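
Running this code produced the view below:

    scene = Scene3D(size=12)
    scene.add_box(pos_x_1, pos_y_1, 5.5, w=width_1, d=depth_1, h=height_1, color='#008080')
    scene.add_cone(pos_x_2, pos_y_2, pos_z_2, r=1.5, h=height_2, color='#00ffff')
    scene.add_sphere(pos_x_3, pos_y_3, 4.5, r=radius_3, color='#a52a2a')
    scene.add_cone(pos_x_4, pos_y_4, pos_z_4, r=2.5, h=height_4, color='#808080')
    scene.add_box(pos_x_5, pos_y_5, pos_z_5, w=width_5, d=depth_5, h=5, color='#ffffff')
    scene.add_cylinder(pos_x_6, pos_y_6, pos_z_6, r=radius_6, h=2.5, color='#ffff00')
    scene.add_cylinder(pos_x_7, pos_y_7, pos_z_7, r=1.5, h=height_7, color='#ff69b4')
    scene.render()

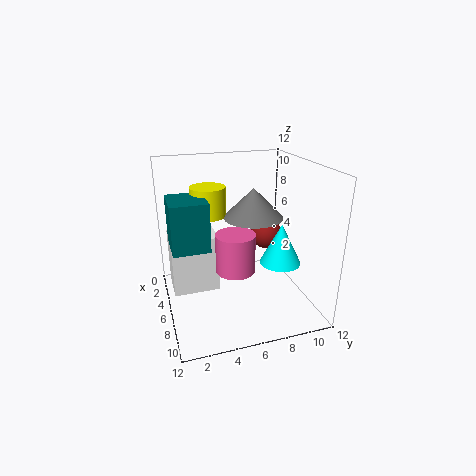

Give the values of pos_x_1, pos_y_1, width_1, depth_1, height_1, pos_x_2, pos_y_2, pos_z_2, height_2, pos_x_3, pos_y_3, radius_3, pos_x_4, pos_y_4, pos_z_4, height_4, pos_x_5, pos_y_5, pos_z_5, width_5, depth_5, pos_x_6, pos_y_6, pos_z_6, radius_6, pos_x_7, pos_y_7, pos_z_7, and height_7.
pos_x_1 = 3.5, pos_y_1 = 0.5, width_1 = 3.5, depth_1 = 3, height_1 = 4, pos_x_2 = 10, pos_y_2 = 8, pos_z_2 = 5.5, height_2 = 3, pos_x_3 = 2.5, pos_y_3 = 10, radius_3 = 1.5, pos_x_4 = 5.5, pos_y_4 = 7.5, pos_z_4 = 7.5, height_4 = 2.5, pos_x_5 = 2.5, pos_y_5 = 0.5, pos_z_5 = 1, width_5 = 3, depth_5 = 4, pos_x_6 = 4, pos_y_6 = 4, pos_z_6 = 7.5, radius_6 = 1.5, pos_x_7 = 8.5, pos_y_7 = 5, pos_z_7 = 4.5, height_7 = 3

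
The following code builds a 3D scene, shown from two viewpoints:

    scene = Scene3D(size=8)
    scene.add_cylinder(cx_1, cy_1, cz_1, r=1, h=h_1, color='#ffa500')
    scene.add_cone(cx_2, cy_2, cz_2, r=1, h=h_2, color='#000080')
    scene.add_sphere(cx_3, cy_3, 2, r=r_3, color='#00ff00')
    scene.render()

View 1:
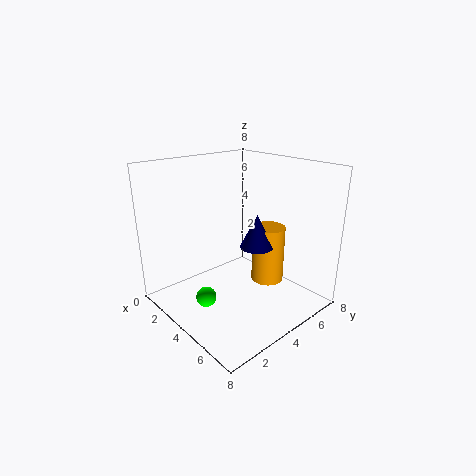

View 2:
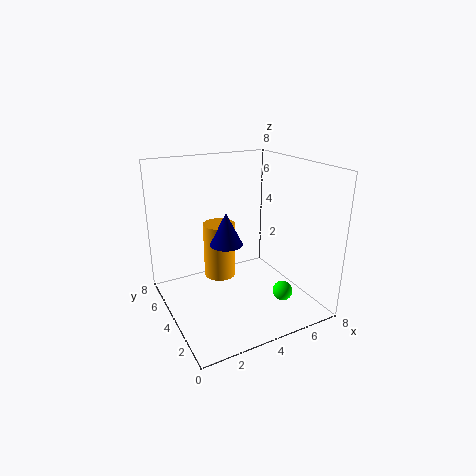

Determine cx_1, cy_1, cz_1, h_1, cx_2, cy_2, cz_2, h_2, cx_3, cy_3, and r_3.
cx_1 = 4; cy_1 = 6.5; cz_1 = 0.5; h_1 = 3.5; cx_2 = 4; cy_2 = 5.5; cz_2 = 3; h_2 = 2; cx_3 = 5; cy_3 = 1; r_3 = 0.5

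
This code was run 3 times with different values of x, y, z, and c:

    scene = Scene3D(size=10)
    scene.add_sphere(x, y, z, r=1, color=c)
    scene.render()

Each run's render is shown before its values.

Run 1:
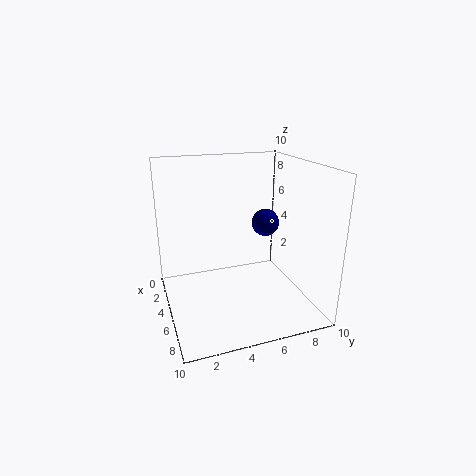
x = 4
y = 7.5
z = 5.5
c = 'navy'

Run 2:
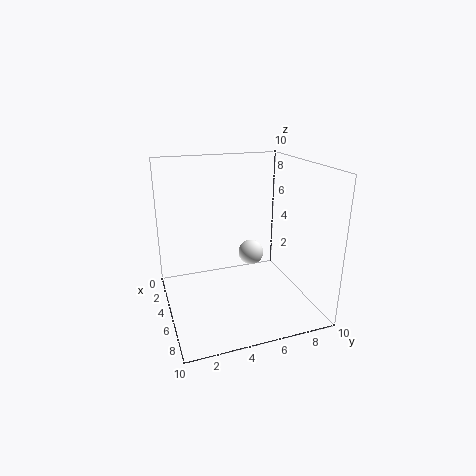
x = 2.5
y = 7
z = 2.5
c = 'white'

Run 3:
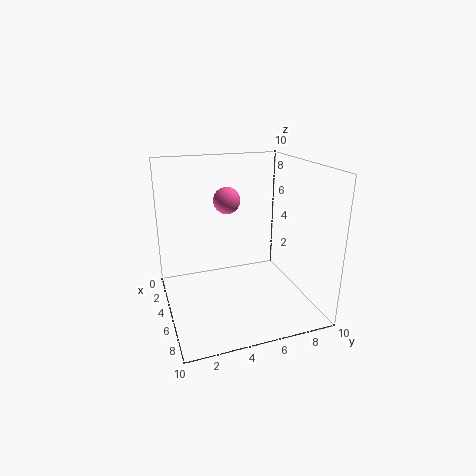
x = 2.5
y = 5
z = 7
c = 'hotpink'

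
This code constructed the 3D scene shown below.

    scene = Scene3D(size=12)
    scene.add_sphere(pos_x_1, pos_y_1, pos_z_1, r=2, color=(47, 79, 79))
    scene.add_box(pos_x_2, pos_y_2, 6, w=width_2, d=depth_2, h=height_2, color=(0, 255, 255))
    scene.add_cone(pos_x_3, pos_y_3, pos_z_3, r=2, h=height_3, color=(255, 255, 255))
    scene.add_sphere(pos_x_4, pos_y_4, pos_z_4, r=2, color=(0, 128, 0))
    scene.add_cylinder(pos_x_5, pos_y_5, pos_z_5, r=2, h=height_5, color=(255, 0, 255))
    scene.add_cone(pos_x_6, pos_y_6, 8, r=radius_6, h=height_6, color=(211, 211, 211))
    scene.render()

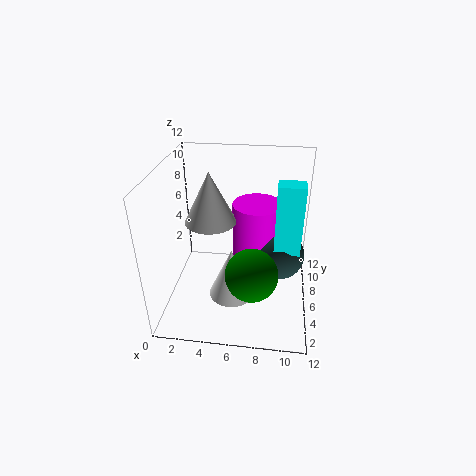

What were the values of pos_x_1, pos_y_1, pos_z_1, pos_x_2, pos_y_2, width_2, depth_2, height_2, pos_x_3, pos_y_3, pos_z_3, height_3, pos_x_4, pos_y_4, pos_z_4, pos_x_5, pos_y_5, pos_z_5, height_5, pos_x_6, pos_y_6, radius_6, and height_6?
pos_x_1 = 9.5
pos_y_1 = 5.5
pos_z_1 = 5
pos_x_2 = 9
pos_y_2 = 4
width_2 = 2
depth_2 = 1.5
height_2 = 5.5
pos_x_3 = 5.5
pos_y_3 = 5.5
pos_z_3 = 0.5
height_3 = 4.5
pos_x_4 = 7.5
pos_y_4 = 2.5
pos_z_4 = 5
pos_x_5 = 7.5
pos_y_5 = 6.5
pos_z_5 = 4
height_5 = 5
pos_x_6 = 4
pos_y_6 = 5
radius_6 = 2
height_6 = 4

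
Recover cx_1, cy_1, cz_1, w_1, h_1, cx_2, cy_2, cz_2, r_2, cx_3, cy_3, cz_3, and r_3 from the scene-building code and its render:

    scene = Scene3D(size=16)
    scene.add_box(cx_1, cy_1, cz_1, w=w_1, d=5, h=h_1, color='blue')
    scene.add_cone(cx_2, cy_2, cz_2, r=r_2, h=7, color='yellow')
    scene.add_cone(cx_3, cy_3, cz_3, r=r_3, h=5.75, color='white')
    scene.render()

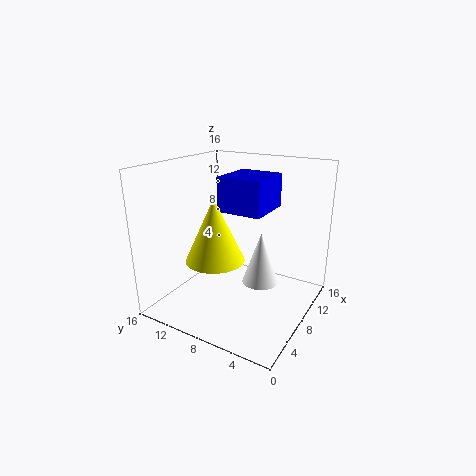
cx_1 = 7
cy_1 = 5
cz_1 = 11
w_1 = 5.5
h_1 = 3.75
cx_2 = 6
cy_2 = 9.75
cz_2 = 5.75
r_2 = 3.25
cx_3 = 8.25
cy_3 = 5.25
cz_3 = 3.25
r_3 = 2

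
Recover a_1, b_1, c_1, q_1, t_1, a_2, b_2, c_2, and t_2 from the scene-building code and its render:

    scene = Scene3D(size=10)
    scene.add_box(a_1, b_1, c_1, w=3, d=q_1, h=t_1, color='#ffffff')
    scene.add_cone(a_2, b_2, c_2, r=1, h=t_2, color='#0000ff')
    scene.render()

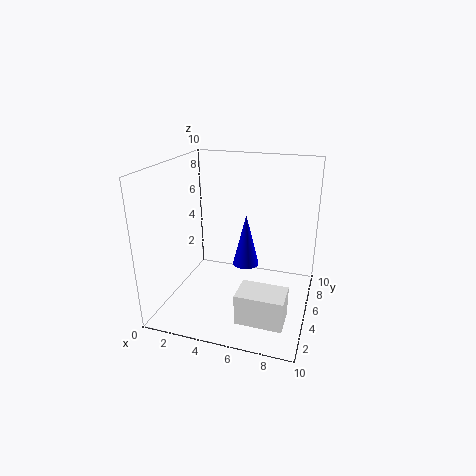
a_1 = 6; b_1 = 1; c_1 = 1; q_1 = 2; t_1 = 2; a_2 = 5; b_2 = 7; c_2 = 2; t_2 = 4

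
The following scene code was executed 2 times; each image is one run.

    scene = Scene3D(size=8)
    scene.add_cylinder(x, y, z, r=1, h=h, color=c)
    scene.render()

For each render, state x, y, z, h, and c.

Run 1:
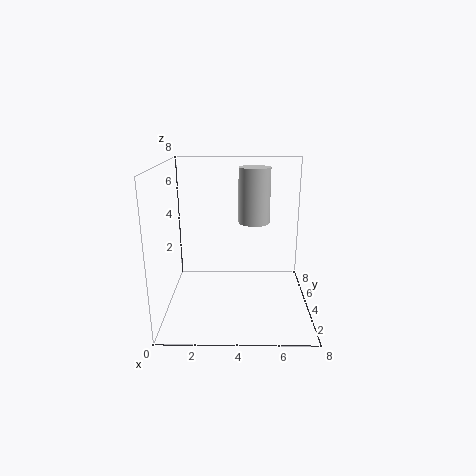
x = 5; y = 7; z = 4; h = 3.5; c = 'lightgray'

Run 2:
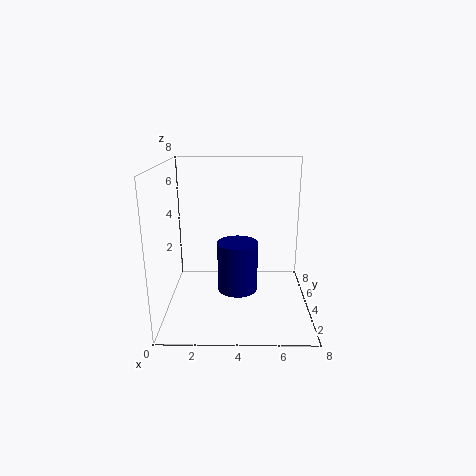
x = 4; y = 2; z = 2; h = 2.5; c = 'navy'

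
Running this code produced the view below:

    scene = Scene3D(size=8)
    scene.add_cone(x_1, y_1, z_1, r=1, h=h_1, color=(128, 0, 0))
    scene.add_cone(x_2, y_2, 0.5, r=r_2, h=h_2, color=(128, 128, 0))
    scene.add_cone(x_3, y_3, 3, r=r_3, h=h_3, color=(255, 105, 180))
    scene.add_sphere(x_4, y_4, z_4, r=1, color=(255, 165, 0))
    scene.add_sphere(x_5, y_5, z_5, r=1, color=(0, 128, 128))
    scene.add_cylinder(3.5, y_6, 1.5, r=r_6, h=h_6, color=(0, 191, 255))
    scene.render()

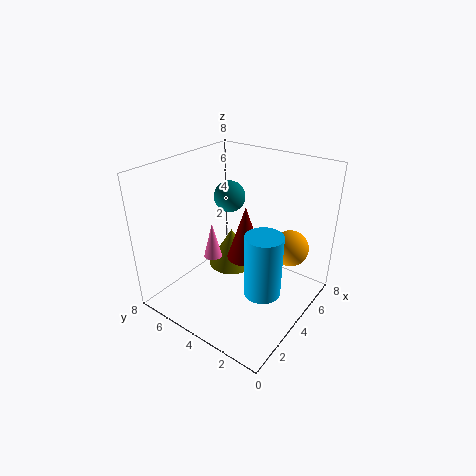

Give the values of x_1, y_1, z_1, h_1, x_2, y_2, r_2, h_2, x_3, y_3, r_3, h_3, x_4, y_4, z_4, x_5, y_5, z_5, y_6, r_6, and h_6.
x_1 = 4
y_1 = 3.5
z_1 = 3
h_1 = 3
x_2 = 6
y_2 = 6
r_2 = 1.5
h_2 = 2.5
x_3 = 3
y_3 = 5
r_3 = 0.5
h_3 = 2
x_4 = 5.5
y_4 = 1.5
z_4 = 3.5
x_5 = 6.5
y_5 = 6.5
z_5 = 5
y_6 = 2
r_6 = 1
h_6 = 3.5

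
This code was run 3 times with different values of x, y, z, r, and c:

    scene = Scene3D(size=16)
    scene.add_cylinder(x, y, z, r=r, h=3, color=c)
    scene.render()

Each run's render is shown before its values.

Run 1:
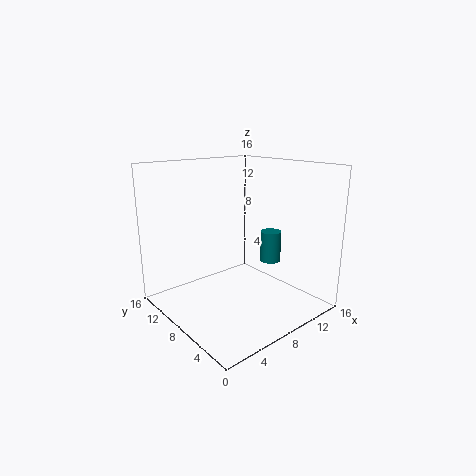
x = 8; y = 3; z = 7; r = 1; c = 'teal'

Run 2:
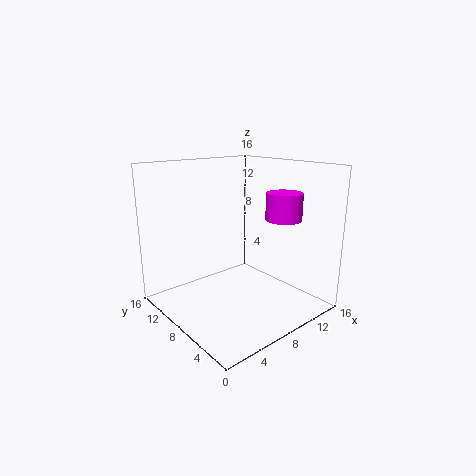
x = 12; y = 5; z = 10; r = 2; c = 'magenta'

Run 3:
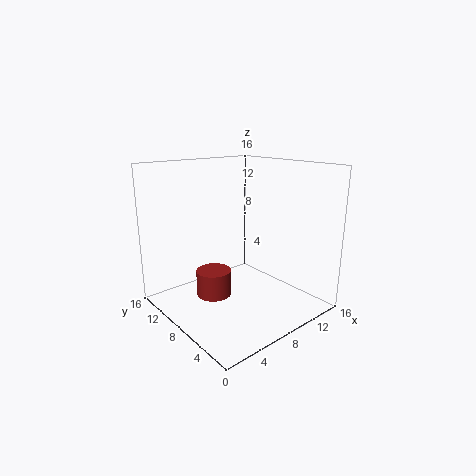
x = 6; y = 10; z = 1; r = 2; c = 'brown'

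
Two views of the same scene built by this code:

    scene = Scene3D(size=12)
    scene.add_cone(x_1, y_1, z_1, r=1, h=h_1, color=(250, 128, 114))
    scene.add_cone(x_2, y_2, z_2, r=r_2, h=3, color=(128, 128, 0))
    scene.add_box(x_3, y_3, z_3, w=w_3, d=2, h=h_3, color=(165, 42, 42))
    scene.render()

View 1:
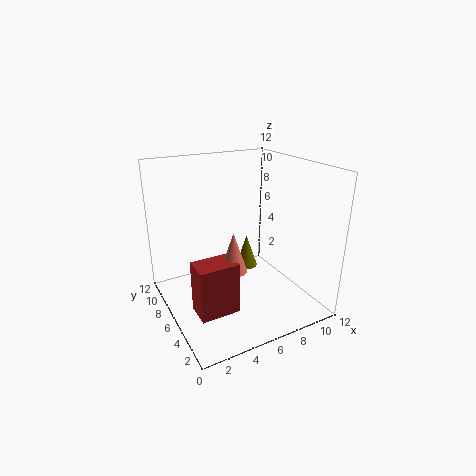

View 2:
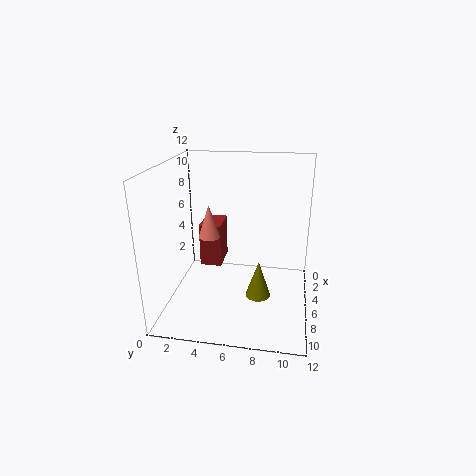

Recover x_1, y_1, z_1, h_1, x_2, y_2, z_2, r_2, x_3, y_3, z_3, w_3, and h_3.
x_1 = 4
y_1 = 3
z_1 = 5
h_1 = 3
x_2 = 8
y_2 = 8
z_2 = 2
r_2 = 1
x_3 = 1
y_3 = 2
z_3 = 2
w_3 = 3
h_3 = 4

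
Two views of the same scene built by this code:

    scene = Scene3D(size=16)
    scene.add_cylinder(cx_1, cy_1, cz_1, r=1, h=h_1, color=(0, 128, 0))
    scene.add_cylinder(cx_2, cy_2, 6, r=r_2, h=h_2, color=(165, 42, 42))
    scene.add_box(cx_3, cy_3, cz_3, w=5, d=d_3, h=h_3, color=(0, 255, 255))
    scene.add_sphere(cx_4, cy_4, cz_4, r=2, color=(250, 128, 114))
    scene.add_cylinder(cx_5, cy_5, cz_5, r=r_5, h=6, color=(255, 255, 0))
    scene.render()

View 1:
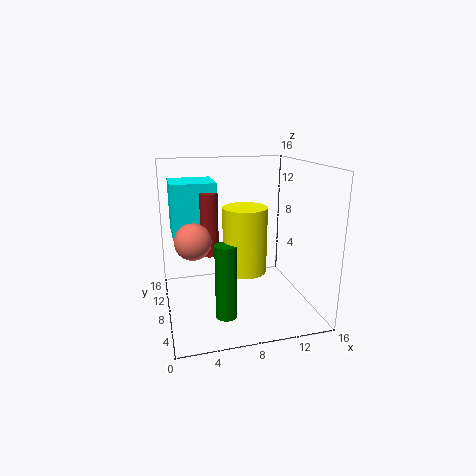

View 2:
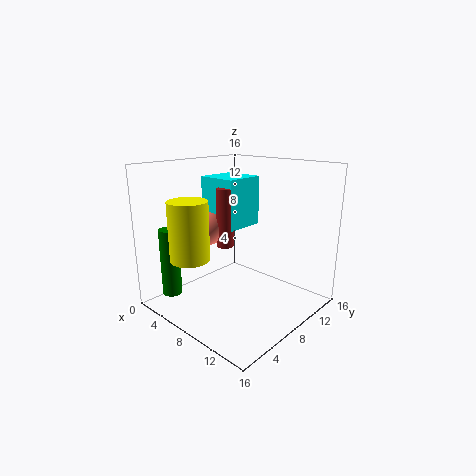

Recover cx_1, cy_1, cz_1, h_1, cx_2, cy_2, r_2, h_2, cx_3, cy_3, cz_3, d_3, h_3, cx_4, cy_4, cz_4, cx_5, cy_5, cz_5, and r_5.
cx_1 = 5
cy_1 = 1
cz_1 = 3
h_1 = 7
cx_2 = 5
cy_2 = 9
r_2 = 1
h_2 = 7
cx_3 = 1
cy_3 = 9
cz_3 = 8
d_3 = 5
h_3 = 6
cx_4 = 3
cy_4 = 8
cz_4 = 8
cx_5 = 7
cy_5 = 2
cz_5 = 7
r_5 = 2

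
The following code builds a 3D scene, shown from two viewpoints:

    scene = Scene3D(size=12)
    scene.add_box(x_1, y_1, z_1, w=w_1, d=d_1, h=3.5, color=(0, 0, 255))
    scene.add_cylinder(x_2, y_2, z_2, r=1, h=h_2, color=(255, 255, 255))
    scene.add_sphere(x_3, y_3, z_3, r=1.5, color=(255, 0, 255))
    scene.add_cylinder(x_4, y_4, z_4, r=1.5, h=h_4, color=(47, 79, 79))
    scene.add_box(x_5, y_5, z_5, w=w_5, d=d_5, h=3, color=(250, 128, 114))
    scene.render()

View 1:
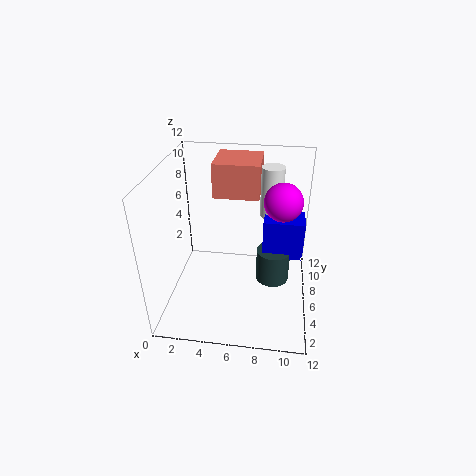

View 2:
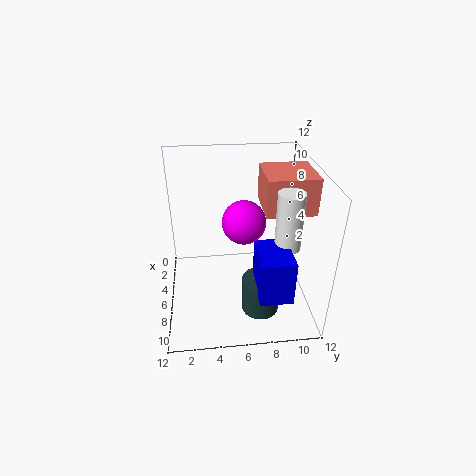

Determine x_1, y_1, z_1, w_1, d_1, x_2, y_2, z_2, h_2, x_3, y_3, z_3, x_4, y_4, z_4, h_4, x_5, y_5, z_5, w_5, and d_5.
x_1 = 8
y_1 = 7
z_1 = 3.5
w_1 = 3.5
d_1 = 2.5
x_2 = 8.5
y_2 = 9.5
z_2 = 6.5
h_2 = 4.5
x_3 = 9.5
y_3 = 6
z_3 = 9.5
x_4 = 9
y_4 = 7.5
z_4 = 1
h_4 = 3
x_5 = 3.5
y_5 = 8
z_5 = 8.5
w_5 = 4
d_5 = 4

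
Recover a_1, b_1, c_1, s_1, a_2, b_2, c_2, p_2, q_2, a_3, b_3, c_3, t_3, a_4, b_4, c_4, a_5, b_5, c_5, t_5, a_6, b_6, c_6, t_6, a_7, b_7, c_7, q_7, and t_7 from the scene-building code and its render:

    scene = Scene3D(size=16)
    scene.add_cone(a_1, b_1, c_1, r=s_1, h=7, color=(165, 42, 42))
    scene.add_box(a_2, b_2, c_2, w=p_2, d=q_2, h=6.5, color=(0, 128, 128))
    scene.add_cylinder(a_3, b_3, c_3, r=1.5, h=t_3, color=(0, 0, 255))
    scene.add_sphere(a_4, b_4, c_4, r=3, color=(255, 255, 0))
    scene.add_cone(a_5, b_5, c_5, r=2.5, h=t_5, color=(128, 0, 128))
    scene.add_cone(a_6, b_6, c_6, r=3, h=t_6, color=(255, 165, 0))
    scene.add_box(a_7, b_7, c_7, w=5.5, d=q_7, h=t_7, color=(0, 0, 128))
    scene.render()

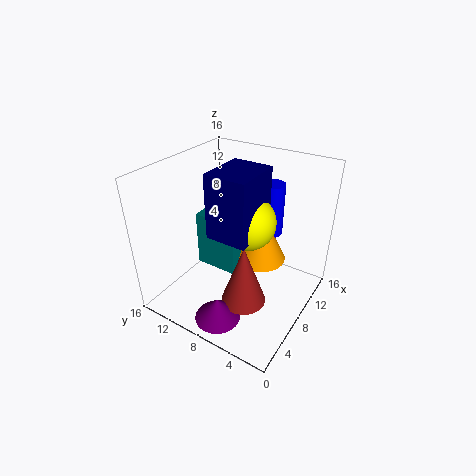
a_1 = 6
b_1 = 6
c_1 = 1.5
s_1 = 2.5
a_2 = 7
b_2 = 8
c_2 = 3.5
p_2 = 3.5
q_2 = 5
a_3 = 14
b_3 = 7
c_3 = 6
t_3 = 6.5
a_4 = 8.5
b_4 = 7
c_4 = 10
a_5 = 3
b_5 = 7.5
c_5 = 0.5
t_5 = 2.5
a_6 = 10.5
b_6 = 6.5
c_6 = 4.5
t_6 = 6
a_7 = 5
b_7 = 5.5
c_7 = 9
q_7 = 4.5
t_7 = 7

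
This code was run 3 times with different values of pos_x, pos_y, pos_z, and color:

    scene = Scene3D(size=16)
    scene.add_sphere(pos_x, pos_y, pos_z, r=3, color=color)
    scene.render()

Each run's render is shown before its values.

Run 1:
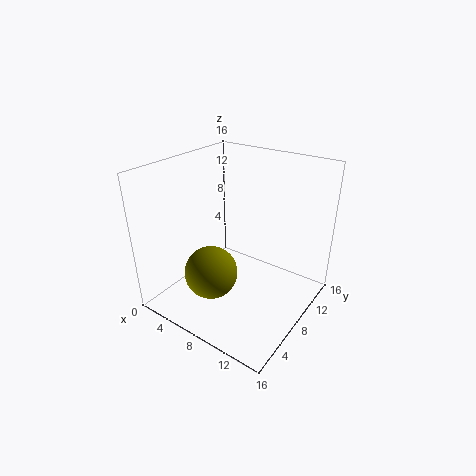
pos_x = 6, pos_y = 5.5, pos_z = 4, color = 'olive'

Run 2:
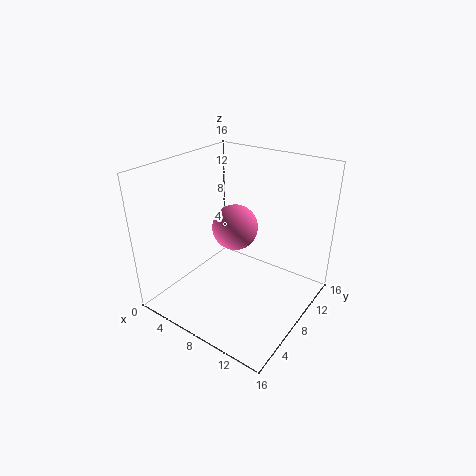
pos_x = 4, pos_y = 13, pos_z = 6, color = 'hotpink'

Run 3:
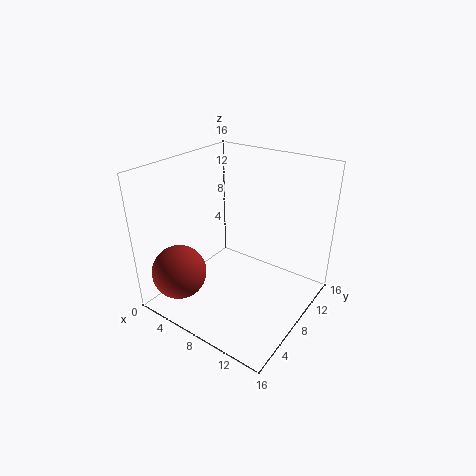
pos_x = 3.5, pos_y = 3, pos_z = 4.5, color = 'brown'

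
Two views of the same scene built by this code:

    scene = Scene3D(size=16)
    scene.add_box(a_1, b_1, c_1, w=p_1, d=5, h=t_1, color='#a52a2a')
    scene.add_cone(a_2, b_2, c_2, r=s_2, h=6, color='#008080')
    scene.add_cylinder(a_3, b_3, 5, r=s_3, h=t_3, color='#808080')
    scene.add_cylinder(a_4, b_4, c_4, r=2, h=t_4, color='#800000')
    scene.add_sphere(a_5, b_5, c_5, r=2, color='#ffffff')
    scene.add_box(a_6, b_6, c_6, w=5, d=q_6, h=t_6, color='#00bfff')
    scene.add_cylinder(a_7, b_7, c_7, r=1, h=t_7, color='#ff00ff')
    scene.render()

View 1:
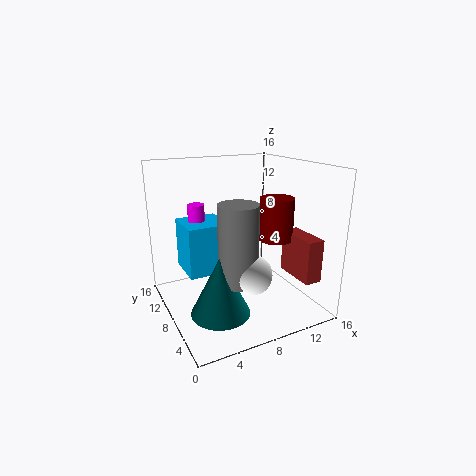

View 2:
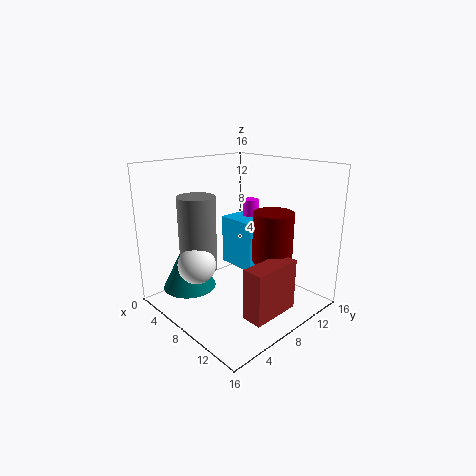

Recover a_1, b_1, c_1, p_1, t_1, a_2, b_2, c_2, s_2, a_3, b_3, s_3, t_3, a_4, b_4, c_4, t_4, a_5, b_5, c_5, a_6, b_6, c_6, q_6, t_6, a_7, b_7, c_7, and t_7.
a_1 = 14; b_1 = 3; c_1 = 3; p_1 = 2; t_1 = 5; a_2 = 4; b_2 = 4; c_2 = 2; s_2 = 3; a_3 = 6; b_3 = 4; s_3 = 2; t_3 = 8; a_4 = 13; b_4 = 8; c_4 = 7; t_4 = 5; a_5 = 7; b_5 = 3; c_5 = 6; a_6 = 3; b_6 = 10; c_6 = 3; q_6 = 5; t_6 = 6; a_7 = 5; b_7 = 13; c_7 = 7; t_7 = 4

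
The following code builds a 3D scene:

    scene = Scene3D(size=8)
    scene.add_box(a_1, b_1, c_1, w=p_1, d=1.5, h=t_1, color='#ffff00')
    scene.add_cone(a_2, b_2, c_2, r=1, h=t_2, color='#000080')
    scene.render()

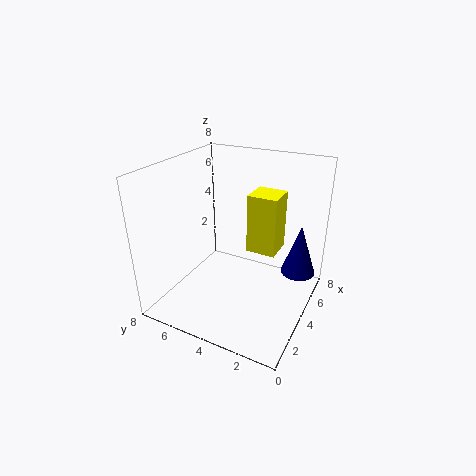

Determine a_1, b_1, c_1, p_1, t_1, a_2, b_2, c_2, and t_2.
a_1 = 3, b_1 = 1.5, c_1 = 4, p_1 = 1.5, t_1 = 3, a_2 = 6, b_2 = 1, c_2 = 1.5, t_2 = 3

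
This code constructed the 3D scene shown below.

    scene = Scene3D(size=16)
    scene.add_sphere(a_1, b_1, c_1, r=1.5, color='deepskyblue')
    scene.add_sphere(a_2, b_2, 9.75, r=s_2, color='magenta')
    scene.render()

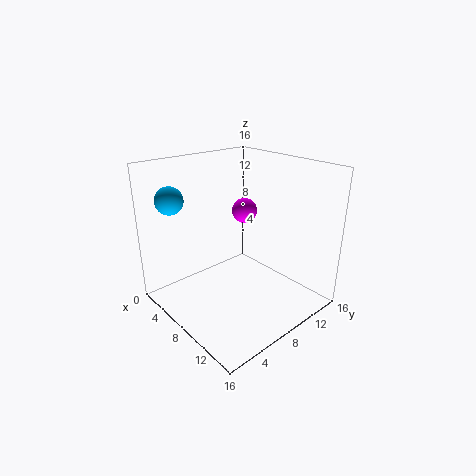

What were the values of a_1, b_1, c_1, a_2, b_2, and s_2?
a_1 = 3.75; b_1 = 2.25; c_1 = 12.5; a_2 = 5.5; b_2 = 11.25; s_2 = 1.5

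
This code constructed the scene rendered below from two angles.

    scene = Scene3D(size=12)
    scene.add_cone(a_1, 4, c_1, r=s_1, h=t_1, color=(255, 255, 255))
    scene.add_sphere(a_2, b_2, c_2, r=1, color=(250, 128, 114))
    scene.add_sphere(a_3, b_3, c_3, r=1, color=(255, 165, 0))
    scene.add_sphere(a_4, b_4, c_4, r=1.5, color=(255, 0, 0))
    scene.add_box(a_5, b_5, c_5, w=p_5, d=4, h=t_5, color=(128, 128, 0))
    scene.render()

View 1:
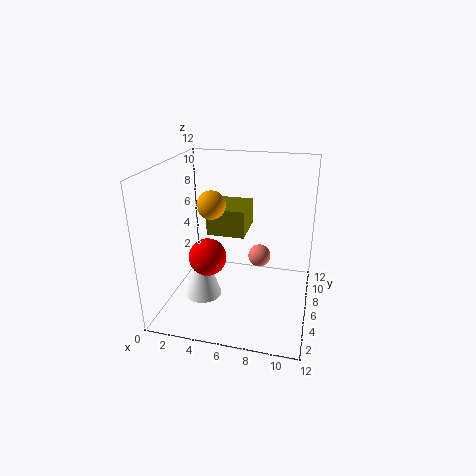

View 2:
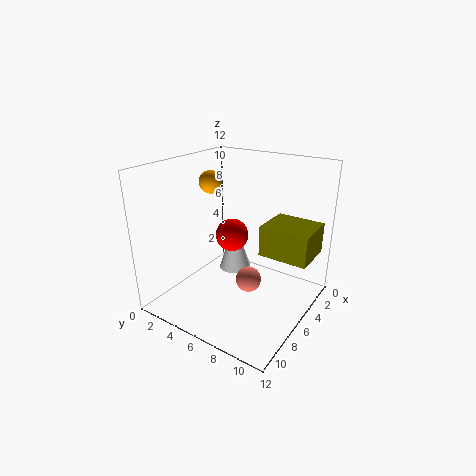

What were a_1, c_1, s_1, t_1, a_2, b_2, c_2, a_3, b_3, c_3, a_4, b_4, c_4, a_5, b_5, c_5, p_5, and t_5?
a_1 = 3.5
c_1 = 1.5
s_1 = 1.5
t_1 = 4.5
a_2 = 7.5
b_2 = 8
c_2 = 3.5
a_3 = 5
b_3 = 2.5
c_3 = 10
a_4 = 4
b_4 = 4
c_4 = 5
a_5 = 2.5
b_5 = 8
c_5 = 5
p_5 = 3.5
t_5 = 2.5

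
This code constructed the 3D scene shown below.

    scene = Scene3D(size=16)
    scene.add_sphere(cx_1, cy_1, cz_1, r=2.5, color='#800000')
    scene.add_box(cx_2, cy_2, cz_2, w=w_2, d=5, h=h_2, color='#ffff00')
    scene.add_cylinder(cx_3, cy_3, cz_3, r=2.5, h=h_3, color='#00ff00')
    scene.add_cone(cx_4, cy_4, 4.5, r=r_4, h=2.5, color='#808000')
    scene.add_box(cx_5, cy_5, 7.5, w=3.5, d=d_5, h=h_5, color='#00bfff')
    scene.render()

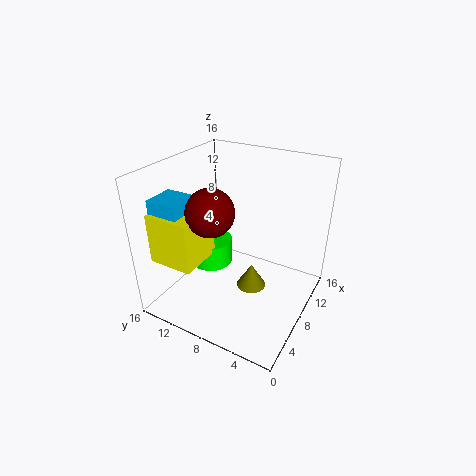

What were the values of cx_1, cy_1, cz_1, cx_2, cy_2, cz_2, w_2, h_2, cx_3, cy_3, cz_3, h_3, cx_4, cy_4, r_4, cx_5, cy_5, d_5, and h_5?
cx_1 = 5; cy_1 = 9.5; cz_1 = 12; cx_2 = 2; cy_2 = 10.5; cz_2 = 6; w_2 = 5; h_2 = 5.5; cx_3 = 8.5; cy_3 = 12; cz_3 = 3.5; h_3 = 3; cx_4 = 5.5; cy_4 = 5; r_4 = 1.5; cx_5 = 2.5; cy_5 = 12; d_5 = 3.5; h_5 = 5.5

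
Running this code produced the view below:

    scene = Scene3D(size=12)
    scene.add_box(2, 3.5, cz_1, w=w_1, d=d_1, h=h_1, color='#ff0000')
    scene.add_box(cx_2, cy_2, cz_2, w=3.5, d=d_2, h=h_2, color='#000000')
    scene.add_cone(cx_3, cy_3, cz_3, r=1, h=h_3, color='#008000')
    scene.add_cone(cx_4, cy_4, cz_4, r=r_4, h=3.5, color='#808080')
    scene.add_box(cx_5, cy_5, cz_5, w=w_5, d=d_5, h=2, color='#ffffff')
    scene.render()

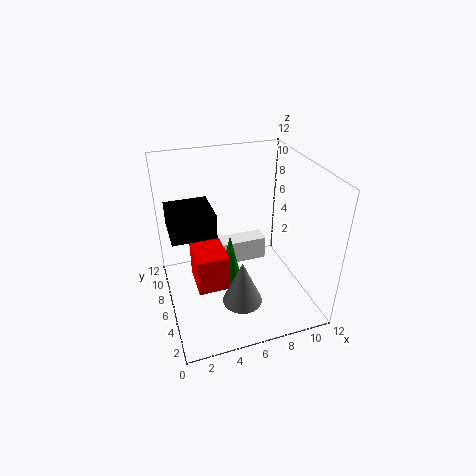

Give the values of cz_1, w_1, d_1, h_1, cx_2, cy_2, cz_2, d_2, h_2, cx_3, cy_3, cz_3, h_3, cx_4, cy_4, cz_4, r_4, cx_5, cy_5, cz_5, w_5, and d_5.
cz_1 = 3, w_1 = 2.5, d_1 = 3, h_1 = 3, cx_2 = 0.5, cy_2 = 5, cz_2 = 7, d_2 = 3.5, h_2 = 2, cx_3 = 5, cy_3 = 5, cz_3 = 2.5, h_3 = 4.5, cx_4 = 5, cy_4 = 2, cz_4 = 3, r_4 = 1.5, cx_5 = 4.5, cy_5 = 6, cz_5 = 3.5, w_5 = 4, d_5 = 1.5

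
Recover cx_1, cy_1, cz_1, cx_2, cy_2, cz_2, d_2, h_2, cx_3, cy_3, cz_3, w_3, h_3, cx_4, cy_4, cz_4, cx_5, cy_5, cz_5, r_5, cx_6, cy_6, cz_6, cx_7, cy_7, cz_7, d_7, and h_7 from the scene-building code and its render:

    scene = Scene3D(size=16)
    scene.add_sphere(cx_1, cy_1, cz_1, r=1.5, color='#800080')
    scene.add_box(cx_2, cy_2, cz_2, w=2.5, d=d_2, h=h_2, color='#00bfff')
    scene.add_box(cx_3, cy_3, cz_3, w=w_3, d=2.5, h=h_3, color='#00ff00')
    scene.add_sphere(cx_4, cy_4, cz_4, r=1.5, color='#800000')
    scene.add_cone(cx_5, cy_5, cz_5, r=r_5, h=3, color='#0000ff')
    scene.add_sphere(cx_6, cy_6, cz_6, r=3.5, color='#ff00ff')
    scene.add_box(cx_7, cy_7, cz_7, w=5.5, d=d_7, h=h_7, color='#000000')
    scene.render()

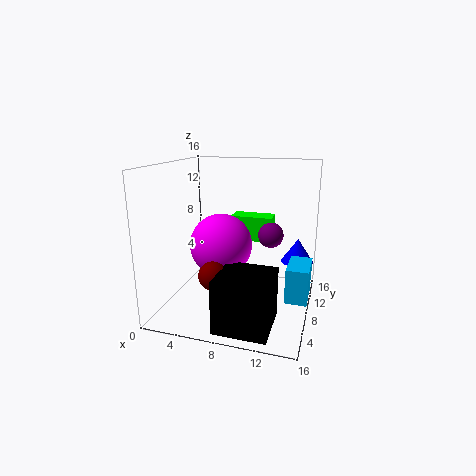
cx_1 = 11
cy_1 = 11.5
cz_1 = 7.5
cx_2 = 13.5
cy_2 = 7.5
cz_2 = 1
d_2 = 4.5
h_2 = 4
cx_3 = 6
cy_3 = 11.5
cz_3 = 6.5
w_3 = 5
h_3 = 3
cx_4 = 6.5
cy_4 = 4
cz_4 = 5
cx_5 = 14
cy_5 = 14
cz_5 = 3.5
r_5 = 2
cx_6 = 6
cy_6 = 8
cz_6 = 7
cx_7 = 7.5
cy_7 = 0.5
cz_7 = 0.5
d_7 = 5.5
h_7 = 5.5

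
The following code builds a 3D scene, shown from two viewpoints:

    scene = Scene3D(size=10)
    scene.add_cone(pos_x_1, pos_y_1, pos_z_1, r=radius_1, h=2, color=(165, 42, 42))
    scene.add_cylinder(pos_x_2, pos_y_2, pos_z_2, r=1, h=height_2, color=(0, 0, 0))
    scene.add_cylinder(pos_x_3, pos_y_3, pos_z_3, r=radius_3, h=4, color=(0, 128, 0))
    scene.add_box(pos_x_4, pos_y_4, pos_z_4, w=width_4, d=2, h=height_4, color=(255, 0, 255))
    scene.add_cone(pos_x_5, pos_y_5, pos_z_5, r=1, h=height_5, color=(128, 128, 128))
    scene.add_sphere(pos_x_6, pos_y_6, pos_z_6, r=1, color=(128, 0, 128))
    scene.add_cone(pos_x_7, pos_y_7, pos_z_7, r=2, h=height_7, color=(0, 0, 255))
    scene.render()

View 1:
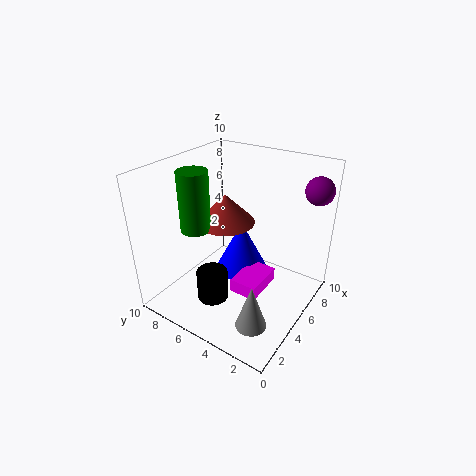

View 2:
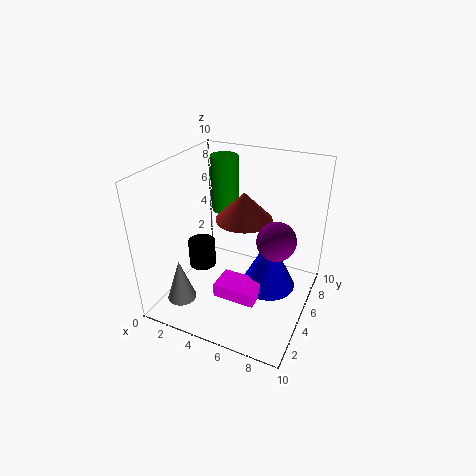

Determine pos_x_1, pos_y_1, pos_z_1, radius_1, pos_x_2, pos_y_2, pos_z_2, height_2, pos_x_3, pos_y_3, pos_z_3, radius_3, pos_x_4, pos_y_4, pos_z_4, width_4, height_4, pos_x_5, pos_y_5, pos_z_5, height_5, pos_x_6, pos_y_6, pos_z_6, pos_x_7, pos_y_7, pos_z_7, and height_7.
pos_x_1 = 5; pos_y_1 = 6; pos_z_1 = 6; radius_1 = 2; pos_x_2 = 2; pos_y_2 = 5; pos_z_2 = 2; height_2 = 2; pos_x_3 = 3; pos_y_3 = 7; pos_z_3 = 6; radius_3 = 1; pos_x_4 = 4; pos_y_4 = 3; pos_z_4 = 1; width_4 = 3; height_4 = 1; pos_x_5 = 2; pos_y_5 = 2; pos_z_5 = 1; height_5 = 3; pos_x_6 = 9; pos_y_6 = 1; pos_z_6 = 8; pos_x_7 = 7; pos_y_7 = 6; pos_z_7 = 1; height_7 = 4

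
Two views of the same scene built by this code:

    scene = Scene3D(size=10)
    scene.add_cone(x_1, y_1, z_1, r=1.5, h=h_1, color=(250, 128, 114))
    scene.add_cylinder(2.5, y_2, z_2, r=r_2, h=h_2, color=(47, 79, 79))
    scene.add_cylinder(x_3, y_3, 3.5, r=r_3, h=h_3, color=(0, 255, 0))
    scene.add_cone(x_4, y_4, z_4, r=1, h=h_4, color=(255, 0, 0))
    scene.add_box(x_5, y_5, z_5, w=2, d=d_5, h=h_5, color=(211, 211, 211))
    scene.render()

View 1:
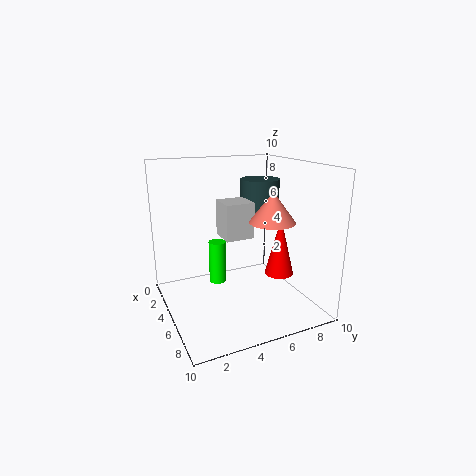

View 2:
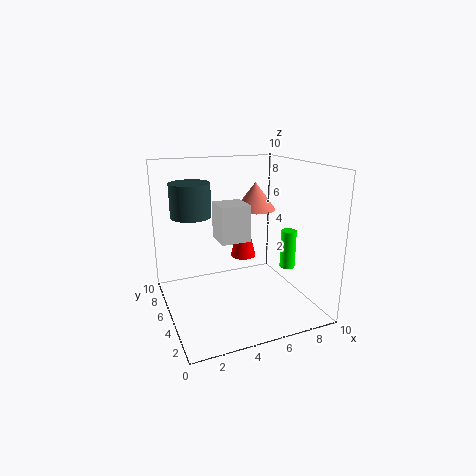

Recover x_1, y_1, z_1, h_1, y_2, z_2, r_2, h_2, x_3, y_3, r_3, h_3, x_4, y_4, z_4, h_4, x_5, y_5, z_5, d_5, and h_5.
x_1 = 7, y_1 = 6.5, z_1 = 6.5, h_1 = 2, y_2 = 8, z_2 = 6, r_2 = 1.5, h_2 = 2.5, x_3 = 7.5, y_3 = 2.5, r_3 = 0.5, h_3 = 2.5, x_4 = 6.5, y_4 = 7.5, z_4 = 2.5, h_4 = 4, x_5 = 3.5, y_5 = 4, z_5 = 5, d_5 = 2, h_5 = 2.5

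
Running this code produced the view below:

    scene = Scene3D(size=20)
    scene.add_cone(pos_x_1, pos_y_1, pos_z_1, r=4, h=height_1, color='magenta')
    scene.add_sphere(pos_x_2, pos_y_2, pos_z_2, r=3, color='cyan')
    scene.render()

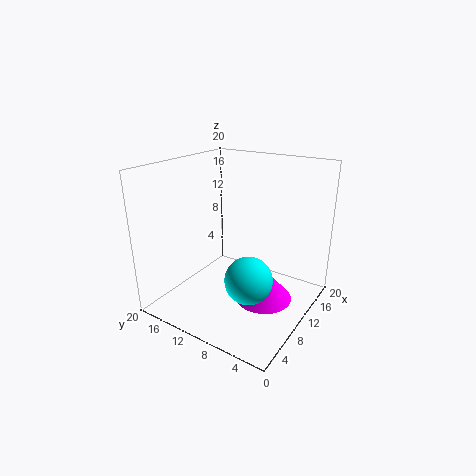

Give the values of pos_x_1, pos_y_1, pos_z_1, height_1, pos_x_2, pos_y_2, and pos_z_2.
pos_x_1 = 10.5, pos_y_1 = 6, pos_z_1 = 1.5, height_1 = 4.5, pos_x_2 = 5.5, pos_y_2 = 5.5, pos_z_2 = 7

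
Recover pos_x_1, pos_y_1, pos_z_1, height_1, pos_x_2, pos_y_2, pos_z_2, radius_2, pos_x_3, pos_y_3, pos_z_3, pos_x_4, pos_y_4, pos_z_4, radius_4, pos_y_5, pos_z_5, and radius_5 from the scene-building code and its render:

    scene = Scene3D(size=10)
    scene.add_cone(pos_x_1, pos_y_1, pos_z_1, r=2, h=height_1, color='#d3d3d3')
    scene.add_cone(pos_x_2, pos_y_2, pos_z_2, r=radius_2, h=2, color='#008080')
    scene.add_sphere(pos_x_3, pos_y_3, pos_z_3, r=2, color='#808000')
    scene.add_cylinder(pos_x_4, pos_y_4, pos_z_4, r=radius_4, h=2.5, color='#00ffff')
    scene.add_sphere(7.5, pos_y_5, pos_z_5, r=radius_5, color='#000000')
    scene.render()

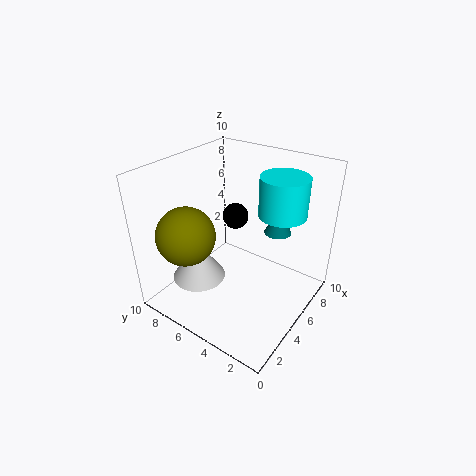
pos_x_1 = 4; pos_y_1 = 8; pos_z_1 = 1; height_1 = 3; pos_x_2 = 8; pos_y_2 = 3.5; pos_z_2 = 4.5; radius_2 = 1; pos_x_3 = 2.5; pos_y_3 = 7.5; pos_z_3 = 5.5; pos_x_4 = 5.5; pos_y_4 = 2; pos_z_4 = 7.5; radius_4 = 1.5; pos_y_5 = 7; pos_z_5 = 5; radius_5 = 1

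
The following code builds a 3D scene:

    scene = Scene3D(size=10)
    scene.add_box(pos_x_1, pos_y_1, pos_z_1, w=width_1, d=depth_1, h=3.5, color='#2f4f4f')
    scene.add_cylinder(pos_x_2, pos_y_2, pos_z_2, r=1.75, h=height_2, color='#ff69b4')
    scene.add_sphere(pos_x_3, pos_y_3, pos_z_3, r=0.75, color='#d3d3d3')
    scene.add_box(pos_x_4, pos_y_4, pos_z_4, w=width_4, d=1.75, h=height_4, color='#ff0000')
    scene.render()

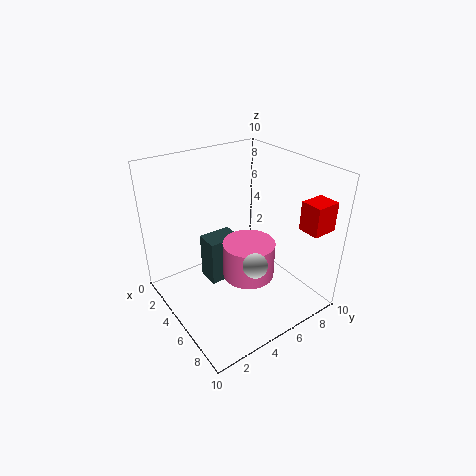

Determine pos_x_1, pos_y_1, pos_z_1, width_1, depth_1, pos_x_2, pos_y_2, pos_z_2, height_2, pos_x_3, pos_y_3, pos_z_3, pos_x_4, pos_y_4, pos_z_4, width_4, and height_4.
pos_x_1 = 1.75; pos_y_1 = 3.75; pos_z_1 = 0.5; width_1 = 1.75; depth_1 = 2.5; pos_x_2 = 6.25; pos_y_2 = 5; pos_z_2 = 2.75; height_2 = 2.5; pos_x_3 = 8.5; pos_y_3 = 3.75; pos_z_3 = 5.25; pos_x_4 = 7.75; pos_y_4 = 8; pos_z_4 = 6; width_4 = 1.5; height_4 = 2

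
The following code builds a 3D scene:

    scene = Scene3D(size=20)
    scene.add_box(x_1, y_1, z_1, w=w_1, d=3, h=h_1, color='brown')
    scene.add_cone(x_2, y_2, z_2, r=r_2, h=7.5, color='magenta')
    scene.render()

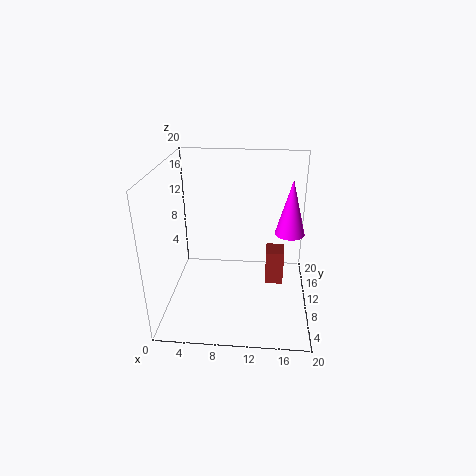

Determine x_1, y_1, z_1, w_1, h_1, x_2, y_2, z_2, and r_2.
x_1 = 14; y_1 = 9.5; z_1 = 3; w_1 = 2.5; h_1 = 5; x_2 = 17; y_2 = 10; z_2 = 11; r_2 = 2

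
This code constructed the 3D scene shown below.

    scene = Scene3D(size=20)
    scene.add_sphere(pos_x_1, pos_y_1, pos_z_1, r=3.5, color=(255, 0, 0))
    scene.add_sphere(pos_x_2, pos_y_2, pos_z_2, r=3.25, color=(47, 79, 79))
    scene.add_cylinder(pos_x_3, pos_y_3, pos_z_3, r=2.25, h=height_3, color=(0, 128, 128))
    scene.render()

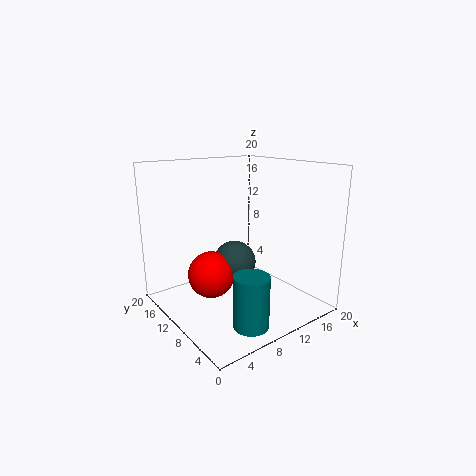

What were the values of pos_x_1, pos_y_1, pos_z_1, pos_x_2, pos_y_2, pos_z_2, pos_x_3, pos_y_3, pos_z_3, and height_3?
pos_x_1 = 8; pos_y_1 = 14; pos_z_1 = 3.5; pos_x_2 = 12; pos_y_2 = 13.5; pos_z_2 = 4.75; pos_x_3 = 6.75; pos_y_3 = 3; pos_z_3 = 1; height_3 = 6.75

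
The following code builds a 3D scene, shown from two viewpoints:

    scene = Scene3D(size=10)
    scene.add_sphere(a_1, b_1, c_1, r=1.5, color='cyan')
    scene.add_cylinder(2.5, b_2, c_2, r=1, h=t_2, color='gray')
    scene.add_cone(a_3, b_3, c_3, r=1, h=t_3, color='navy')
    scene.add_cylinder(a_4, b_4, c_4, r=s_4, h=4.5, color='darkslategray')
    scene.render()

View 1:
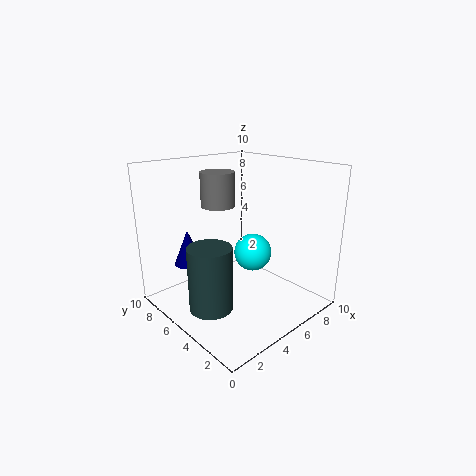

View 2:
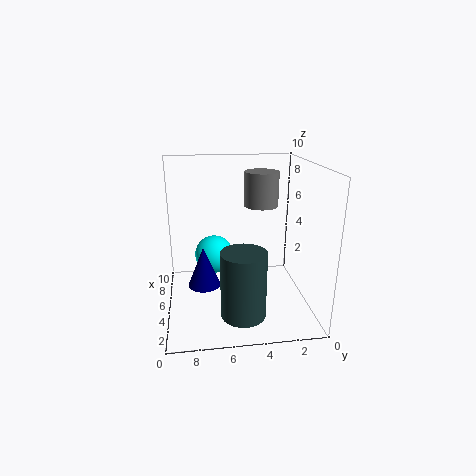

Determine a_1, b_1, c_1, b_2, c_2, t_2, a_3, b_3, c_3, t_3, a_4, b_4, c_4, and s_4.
a_1 = 8; b_1 = 6.5; c_1 = 2.5; b_2 = 4; c_2 = 8; t_2 = 2; a_3 = 2.5; b_3 = 7.5; c_3 = 3; t_3 = 2.5; a_4 = 2.5; b_4 = 5; c_4 = 0.5; s_4 = 1.5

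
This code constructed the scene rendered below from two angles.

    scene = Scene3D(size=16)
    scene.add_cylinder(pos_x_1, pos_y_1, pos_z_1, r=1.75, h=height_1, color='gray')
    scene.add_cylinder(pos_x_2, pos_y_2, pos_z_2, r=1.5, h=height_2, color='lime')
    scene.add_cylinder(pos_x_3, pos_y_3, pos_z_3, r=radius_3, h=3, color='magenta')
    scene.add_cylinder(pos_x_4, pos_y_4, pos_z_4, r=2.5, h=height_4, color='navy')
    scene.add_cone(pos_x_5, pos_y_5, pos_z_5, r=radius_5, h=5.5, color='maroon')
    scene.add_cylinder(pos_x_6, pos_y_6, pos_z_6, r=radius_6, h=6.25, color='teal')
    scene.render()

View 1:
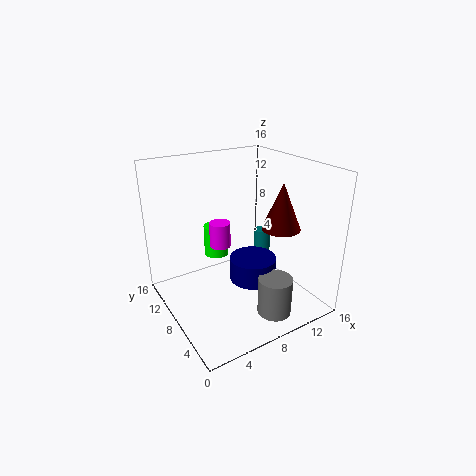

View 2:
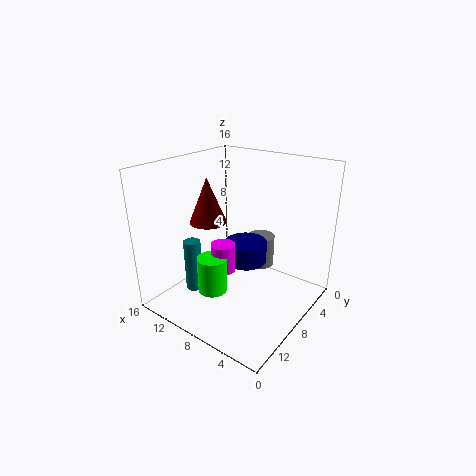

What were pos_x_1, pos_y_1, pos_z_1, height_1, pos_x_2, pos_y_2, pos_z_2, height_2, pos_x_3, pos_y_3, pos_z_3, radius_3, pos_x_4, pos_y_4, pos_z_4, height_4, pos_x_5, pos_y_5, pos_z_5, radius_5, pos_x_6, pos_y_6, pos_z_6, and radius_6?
pos_x_1 = 8.75, pos_y_1 = 2, pos_z_1 = 1.75, height_1 = 4, pos_x_2 = 7.75, pos_y_2 = 12.75, pos_z_2 = 4, height_2 = 3.75, pos_x_3 = 7.5, pos_y_3 = 11.25, pos_z_3 = 5.75, radius_3 = 1.25, pos_x_4 = 8.5, pos_y_4 = 5.75, pos_z_4 = 4, height_4 = 2.5, pos_x_5 = 13.25, pos_y_5 = 7, pos_z_5 = 8.25, radius_5 = 2.25, pos_x_6 = 13, pos_y_6 = 10.25, pos_z_6 = 0.75, radius_6 = 1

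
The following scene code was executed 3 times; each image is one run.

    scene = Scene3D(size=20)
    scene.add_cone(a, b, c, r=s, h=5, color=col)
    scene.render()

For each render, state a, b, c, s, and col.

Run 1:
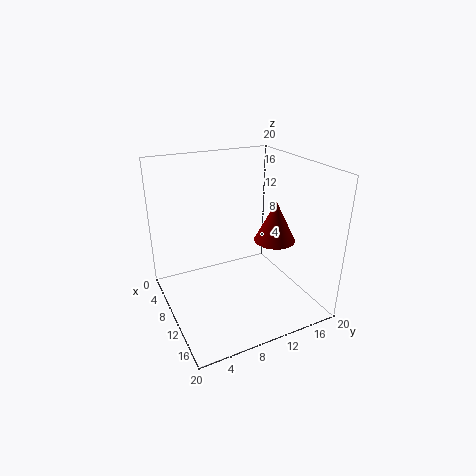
a = 16; b = 12; c = 12; s = 2.5; col = 'maroon'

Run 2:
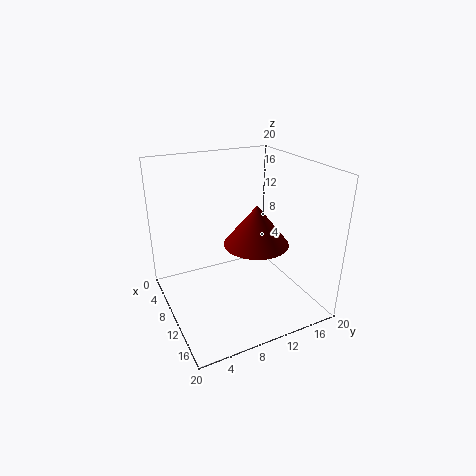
a = 15; b = 10; c = 11.5; s = 4; col = 'maroon'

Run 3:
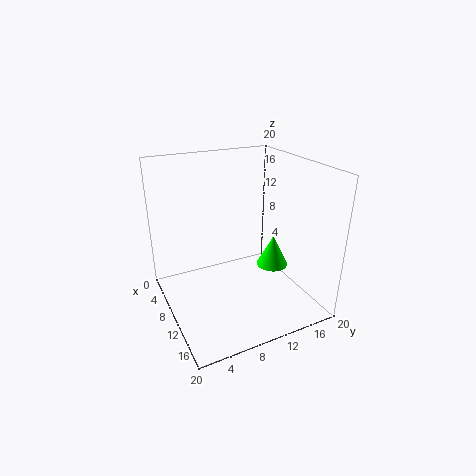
a = 7.5; b = 17.5; c = 2.5; s = 2.5; col = 'lime'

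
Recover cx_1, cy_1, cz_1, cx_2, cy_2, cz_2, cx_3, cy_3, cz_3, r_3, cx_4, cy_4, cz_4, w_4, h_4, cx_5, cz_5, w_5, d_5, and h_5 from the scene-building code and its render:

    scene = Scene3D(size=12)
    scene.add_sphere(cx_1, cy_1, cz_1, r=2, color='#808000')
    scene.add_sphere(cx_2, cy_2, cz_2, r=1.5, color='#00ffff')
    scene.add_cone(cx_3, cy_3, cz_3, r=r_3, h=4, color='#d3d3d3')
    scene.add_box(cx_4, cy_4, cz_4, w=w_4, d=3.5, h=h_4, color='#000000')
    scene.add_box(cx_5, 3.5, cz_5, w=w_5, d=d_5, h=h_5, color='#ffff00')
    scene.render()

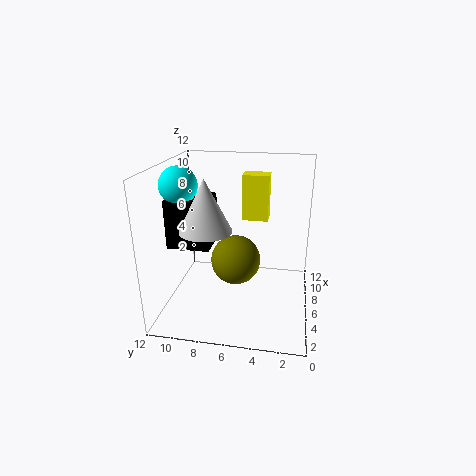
cx_1 = 5; cy_1 = 6; cz_1 = 4.5; cx_2 = 5; cy_2 = 10.5; cz_2 = 10.5; cx_3 = 3.5; cy_3 = 8; cz_3 = 7.5; r_3 = 2; cx_4 = 4; cy_4 = 8; cz_4 = 5.5; w_4 = 3; h_4 = 4; cx_5 = 5; cz_5 = 8; w_5 = 1.5; d_5 = 2; h_5 = 3.5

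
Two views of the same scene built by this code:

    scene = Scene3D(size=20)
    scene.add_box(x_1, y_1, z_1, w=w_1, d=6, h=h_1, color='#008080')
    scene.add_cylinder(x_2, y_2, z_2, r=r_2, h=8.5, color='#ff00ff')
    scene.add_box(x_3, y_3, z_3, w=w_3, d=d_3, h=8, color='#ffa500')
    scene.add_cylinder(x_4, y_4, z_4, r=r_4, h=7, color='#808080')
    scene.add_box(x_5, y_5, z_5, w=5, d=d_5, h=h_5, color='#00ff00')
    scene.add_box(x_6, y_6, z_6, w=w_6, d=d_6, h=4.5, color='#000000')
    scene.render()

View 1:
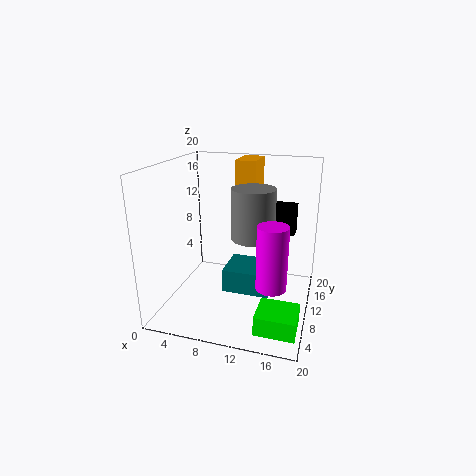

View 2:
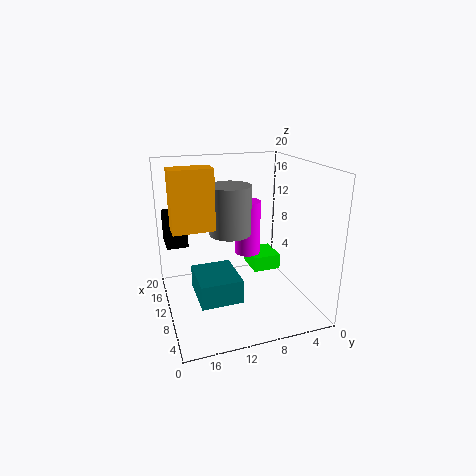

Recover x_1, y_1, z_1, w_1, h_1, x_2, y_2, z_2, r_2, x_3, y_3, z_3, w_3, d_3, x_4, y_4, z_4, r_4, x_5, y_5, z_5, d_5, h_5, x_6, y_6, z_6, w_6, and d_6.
x_1 = 7.5
y_1 = 10
z_1 = 1
w_1 = 7
h_1 = 3.5
x_2 = 15.5
y_2 = 6.5
z_2 = 5
r_2 = 2
x_3 = 8.5
y_3 = 13.5
z_3 = 12
w_3 = 3
d_3 = 5.5
x_4 = 12
y_4 = 10.5
z_4 = 10
r_4 = 3
x_5 = 14.5
y_5 = 1
z_5 = 1.5
d_5 = 4.5
h_5 = 2.5
x_6 = 12.5
y_6 = 16.5
z_6 = 8.5
w_6 = 4.5
d_6 = 3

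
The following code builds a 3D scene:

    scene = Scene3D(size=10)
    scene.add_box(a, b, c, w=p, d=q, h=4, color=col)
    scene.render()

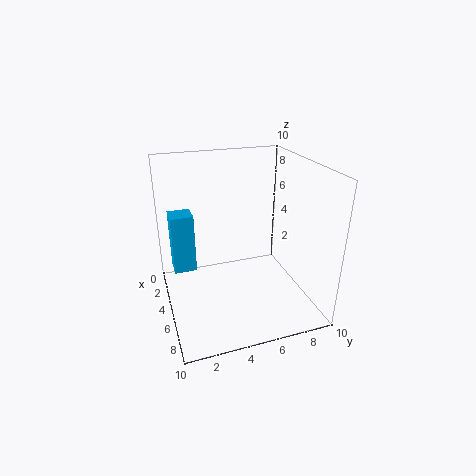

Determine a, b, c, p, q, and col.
a = 3.5
b = 0.5
c = 3
p = 1.5
q = 1.5
col = 'deepskyblue'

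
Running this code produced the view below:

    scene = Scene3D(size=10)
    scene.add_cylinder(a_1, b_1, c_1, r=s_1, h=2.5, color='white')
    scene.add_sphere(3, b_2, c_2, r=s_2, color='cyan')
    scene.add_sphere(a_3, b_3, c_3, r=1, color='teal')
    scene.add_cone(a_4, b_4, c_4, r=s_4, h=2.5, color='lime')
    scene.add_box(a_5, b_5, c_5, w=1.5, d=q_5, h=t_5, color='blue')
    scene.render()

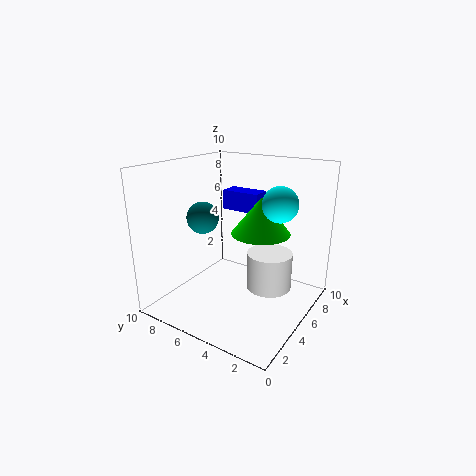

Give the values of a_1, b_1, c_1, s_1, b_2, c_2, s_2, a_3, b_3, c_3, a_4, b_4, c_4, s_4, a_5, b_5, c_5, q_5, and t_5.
a_1 = 5; b_1 = 2.5; c_1 = 2; s_1 = 1.5; b_2 = 1; c_2 = 8.5; s_2 = 1; a_3 = 2.5; b_3 = 6; c_3 = 7; a_4 = 5.5; b_4 = 3.5; c_4 = 5.5; s_4 = 2; a_5 = 7.5; b_5 = 5; c_5 = 6; q_5 = 3; t_5 = 1.5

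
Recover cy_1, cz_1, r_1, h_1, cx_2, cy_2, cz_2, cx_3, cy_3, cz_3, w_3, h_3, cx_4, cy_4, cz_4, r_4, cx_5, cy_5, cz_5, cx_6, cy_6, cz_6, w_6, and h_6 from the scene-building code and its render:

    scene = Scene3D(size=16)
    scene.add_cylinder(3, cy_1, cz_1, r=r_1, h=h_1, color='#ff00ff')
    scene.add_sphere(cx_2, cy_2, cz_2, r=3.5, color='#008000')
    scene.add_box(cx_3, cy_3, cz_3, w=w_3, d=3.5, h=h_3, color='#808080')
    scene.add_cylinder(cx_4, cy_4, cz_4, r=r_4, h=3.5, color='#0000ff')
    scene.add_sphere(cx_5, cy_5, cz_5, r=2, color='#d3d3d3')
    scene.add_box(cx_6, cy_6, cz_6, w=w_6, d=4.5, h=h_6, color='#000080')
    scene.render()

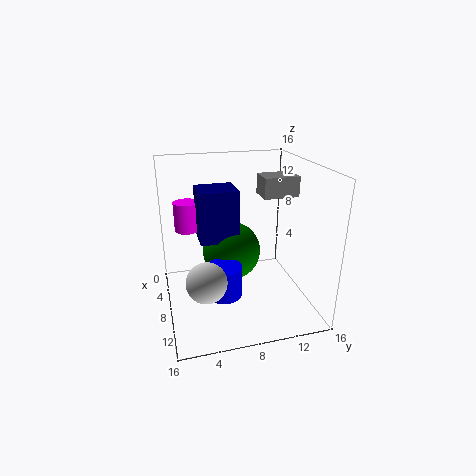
cy_1 = 3; cz_1 = 7.5; r_1 = 1.5; h_1 = 3.5; cx_2 = 5; cy_2 = 8; cz_2 = 5; cx_3 = 9.5; cy_3 = 9.5; cz_3 = 13.5; w_3 = 2.5; h_3 = 2; cx_4 = 9.5; cy_4 = 6; cz_4 = 2; r_4 = 2; cx_5 = 13; cy_5 = 3.5; cz_5 = 6; cx_6 = 3; cy_6 = 4; cz_6 = 7; w_6 = 4; h_6 = 6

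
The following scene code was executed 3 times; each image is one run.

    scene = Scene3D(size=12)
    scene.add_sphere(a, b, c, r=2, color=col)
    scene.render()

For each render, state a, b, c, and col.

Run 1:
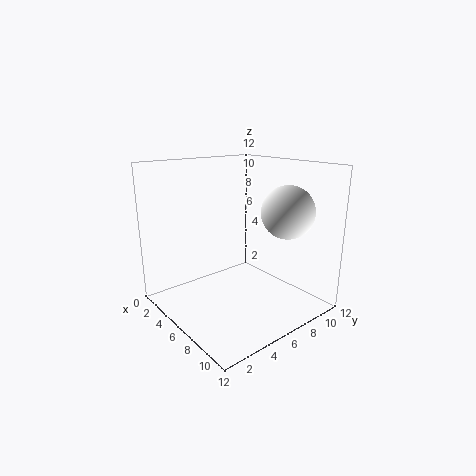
a = 10; b = 7.5; c = 8.75; col = 'white'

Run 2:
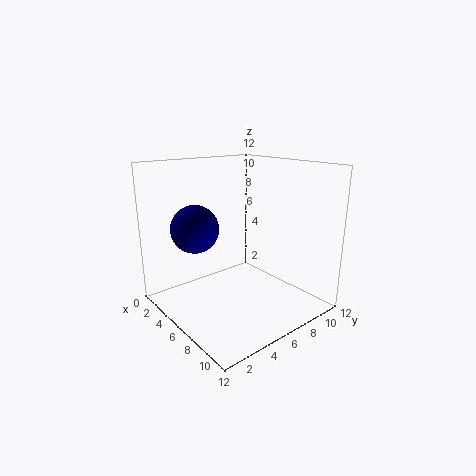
a = 3.75; b = 3.25; c = 6.75; col = 'navy'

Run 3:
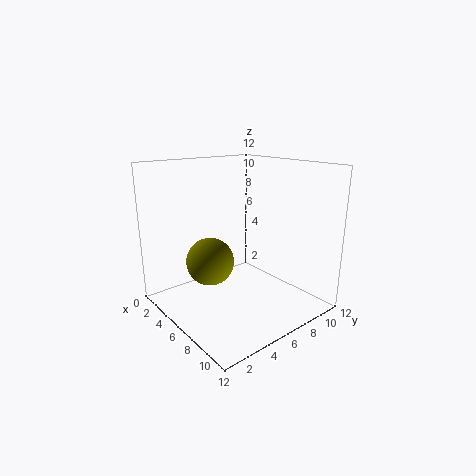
a = 4.75; b = 4; c = 4; col = 'olive'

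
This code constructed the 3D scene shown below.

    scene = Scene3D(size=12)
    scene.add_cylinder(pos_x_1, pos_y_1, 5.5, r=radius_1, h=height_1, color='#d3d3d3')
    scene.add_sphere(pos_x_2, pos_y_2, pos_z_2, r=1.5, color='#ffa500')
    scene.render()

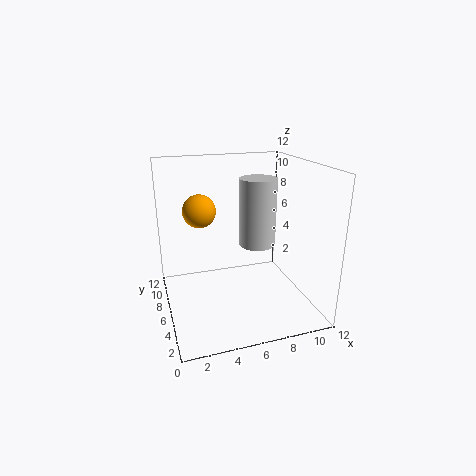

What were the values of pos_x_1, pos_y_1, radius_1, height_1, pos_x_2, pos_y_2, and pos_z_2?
pos_x_1 = 7.5; pos_y_1 = 5.5; radius_1 = 1.5; height_1 = 5.5; pos_x_2 = 3.5; pos_y_2 = 9.5; pos_z_2 = 7.5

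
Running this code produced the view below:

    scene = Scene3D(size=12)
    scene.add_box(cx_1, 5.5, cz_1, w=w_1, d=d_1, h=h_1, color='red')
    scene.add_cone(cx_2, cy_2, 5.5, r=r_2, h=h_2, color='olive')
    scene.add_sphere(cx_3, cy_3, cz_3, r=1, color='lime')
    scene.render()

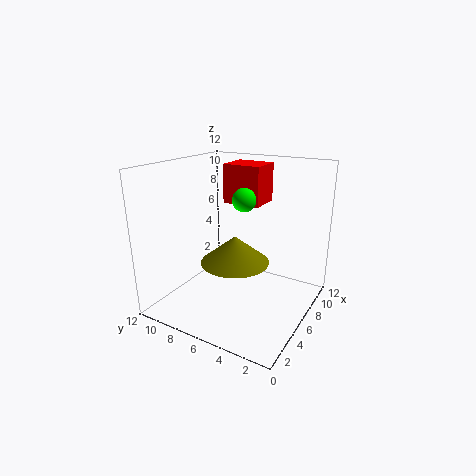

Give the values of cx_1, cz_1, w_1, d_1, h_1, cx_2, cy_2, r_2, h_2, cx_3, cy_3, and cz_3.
cx_1 = 8.5
cz_1 = 8
w_1 = 3
d_1 = 3.5
h_1 = 3.5
cx_2 = 3
cy_2 = 4.5
r_2 = 2.5
h_2 = 2
cx_3 = 7
cy_3 = 6
cz_3 = 9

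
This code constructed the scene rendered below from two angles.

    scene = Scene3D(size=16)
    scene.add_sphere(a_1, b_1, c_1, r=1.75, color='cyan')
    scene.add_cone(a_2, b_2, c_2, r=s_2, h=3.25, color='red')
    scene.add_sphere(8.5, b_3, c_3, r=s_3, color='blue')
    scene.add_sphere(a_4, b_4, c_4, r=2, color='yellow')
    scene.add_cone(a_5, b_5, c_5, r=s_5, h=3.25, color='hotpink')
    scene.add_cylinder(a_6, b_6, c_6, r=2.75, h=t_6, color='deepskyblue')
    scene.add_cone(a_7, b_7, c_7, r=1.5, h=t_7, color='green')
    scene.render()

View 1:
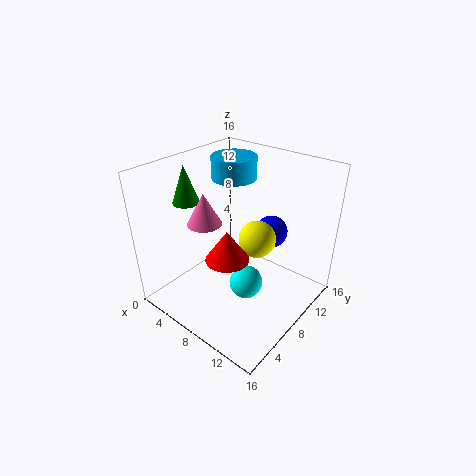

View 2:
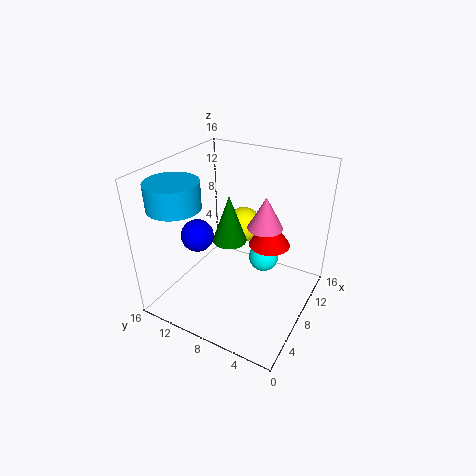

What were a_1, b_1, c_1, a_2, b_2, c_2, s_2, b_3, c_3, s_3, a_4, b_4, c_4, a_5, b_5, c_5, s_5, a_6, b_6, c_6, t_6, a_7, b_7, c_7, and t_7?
a_1 = 10.75, b_1 = 6, c_1 = 4.5, a_2 = 9.25, b_2 = 4.75, c_2 = 7.5, s_2 = 2.25, b_3 = 14, c_3 = 6.25, s_3 = 2, a_4 = 10.25, b_4 = 8.5, c_4 = 8.5, a_5 = 6.75, b_5 = 4.25, c_5 = 11, s_5 = 1.75, a_6 = 3.5, b_6 = 12.75, c_6 = 12.5, t_6 = 2.75, a_7 = 2.5, b_7 = 5.75, c_7 = 11.5, t_7 = 4.25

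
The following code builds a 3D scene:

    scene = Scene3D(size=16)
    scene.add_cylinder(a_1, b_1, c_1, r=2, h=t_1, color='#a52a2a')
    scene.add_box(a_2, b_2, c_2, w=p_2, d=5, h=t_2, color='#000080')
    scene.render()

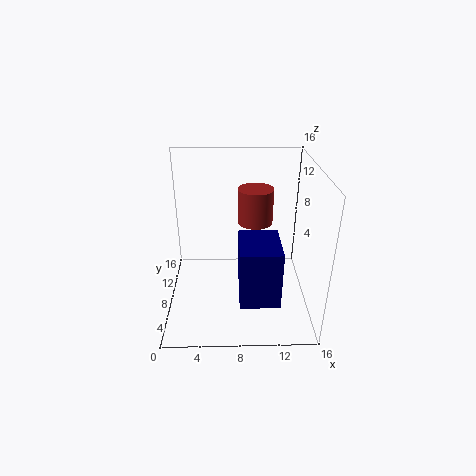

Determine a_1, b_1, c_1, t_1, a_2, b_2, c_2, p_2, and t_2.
a_1 = 10; b_1 = 10; c_1 = 9; t_1 = 4; a_2 = 8; b_2 = 1; c_2 = 4; p_2 = 4; t_2 = 6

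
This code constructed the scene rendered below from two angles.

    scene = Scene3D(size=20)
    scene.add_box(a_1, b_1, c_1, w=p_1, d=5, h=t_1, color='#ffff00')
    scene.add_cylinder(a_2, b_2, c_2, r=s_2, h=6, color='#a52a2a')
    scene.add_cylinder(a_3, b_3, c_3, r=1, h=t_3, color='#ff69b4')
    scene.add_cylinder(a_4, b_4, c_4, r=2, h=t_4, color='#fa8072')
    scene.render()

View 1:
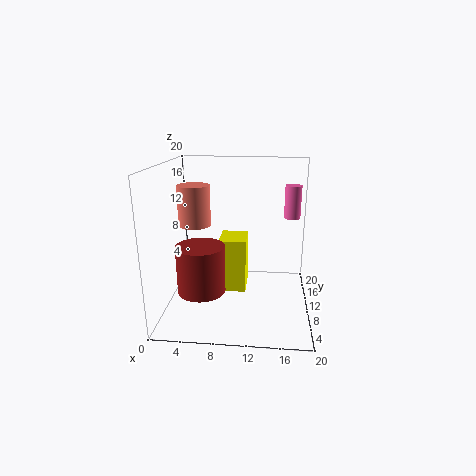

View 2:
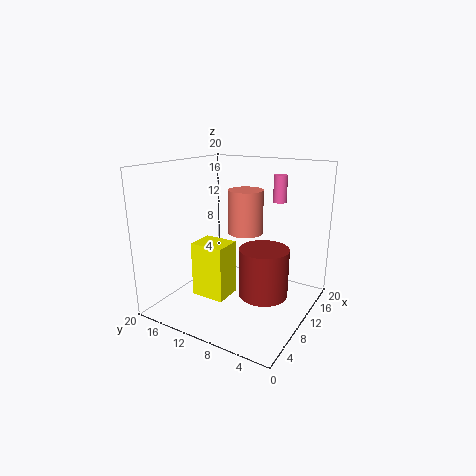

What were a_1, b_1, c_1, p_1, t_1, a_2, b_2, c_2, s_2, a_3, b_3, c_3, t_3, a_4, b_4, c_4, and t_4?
a_1 = 7; b_1 = 11; c_1 = 1; p_1 = 4; t_1 = 8; a_2 = 6; b_2 = 4; c_2 = 5; s_2 = 3; a_3 = 17; b_3 = 7; c_3 = 14; t_3 = 4; a_4 = 5; b_4 = 6; c_4 = 13; t_4 = 5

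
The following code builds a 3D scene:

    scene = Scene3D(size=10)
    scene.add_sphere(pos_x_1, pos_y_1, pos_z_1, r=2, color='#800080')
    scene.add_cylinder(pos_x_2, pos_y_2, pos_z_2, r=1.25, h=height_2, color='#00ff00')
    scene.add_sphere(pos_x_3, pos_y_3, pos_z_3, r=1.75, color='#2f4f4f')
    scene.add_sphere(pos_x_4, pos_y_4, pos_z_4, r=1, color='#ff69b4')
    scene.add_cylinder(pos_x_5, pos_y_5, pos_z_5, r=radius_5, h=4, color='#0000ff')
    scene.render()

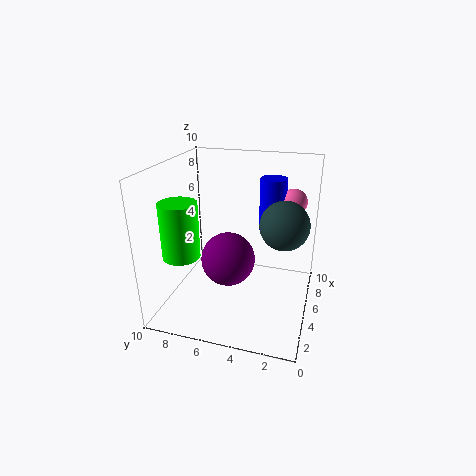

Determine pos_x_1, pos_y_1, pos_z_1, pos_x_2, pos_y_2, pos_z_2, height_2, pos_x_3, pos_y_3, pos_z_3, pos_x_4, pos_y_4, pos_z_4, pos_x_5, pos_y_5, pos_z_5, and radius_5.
pos_x_1 = 5.75, pos_y_1 = 6, pos_z_1 = 2.75, pos_x_2 = 2.75, pos_y_2 = 8.25, pos_z_2 = 4.25, height_2 = 3.75, pos_x_3 = 6.25, pos_y_3 = 2, pos_z_3 = 5.75, pos_x_4 = 8.5, pos_y_4 = 1.75, pos_z_4 = 6.75, pos_x_5 = 8.25, pos_y_5 = 3.25, pos_z_5 = 4.5, radius_5 = 1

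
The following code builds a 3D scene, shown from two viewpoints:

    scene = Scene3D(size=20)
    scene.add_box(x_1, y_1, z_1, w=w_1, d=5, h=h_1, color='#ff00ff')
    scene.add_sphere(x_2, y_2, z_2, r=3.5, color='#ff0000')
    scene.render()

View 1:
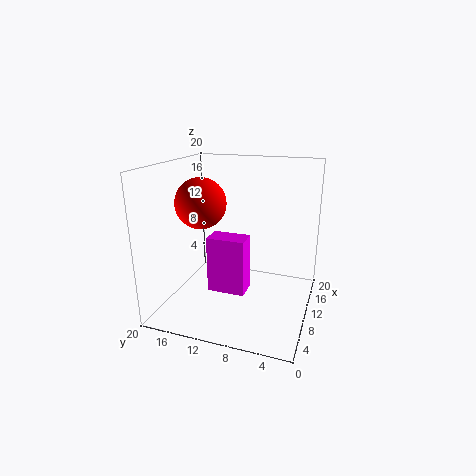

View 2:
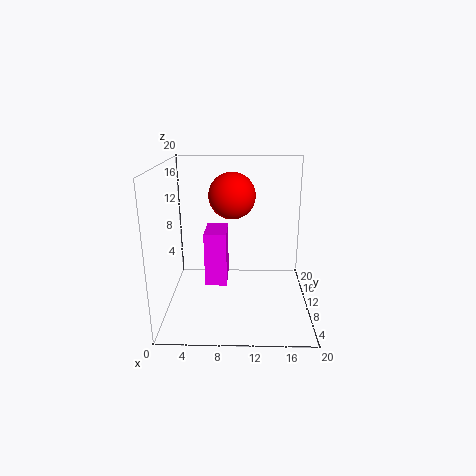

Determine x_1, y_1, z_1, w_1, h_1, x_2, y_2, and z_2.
x_1 = 5.5, y_1 = 7.75, z_1 = 3.75, w_1 = 3, h_1 = 7.5, x_2 = 9, y_2 = 15, z_2 = 14.75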